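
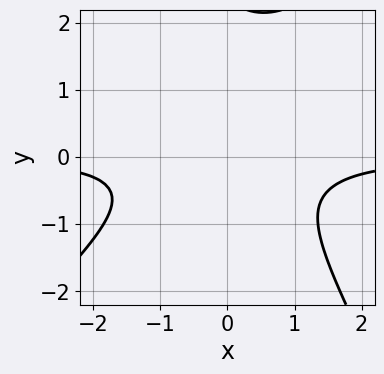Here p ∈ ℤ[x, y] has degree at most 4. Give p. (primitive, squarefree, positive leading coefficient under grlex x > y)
2*x^2*y - x*y^2 - y^3 + 2*y^2 + 2

First, the degree is 3 — the shape is more complex than any degree-2 curve.
Next, from the visible intercepts: the curve avoids every integer x-axis point in the box; it misses every integer gridline on the y-axis.
Finally, putting this together gives p.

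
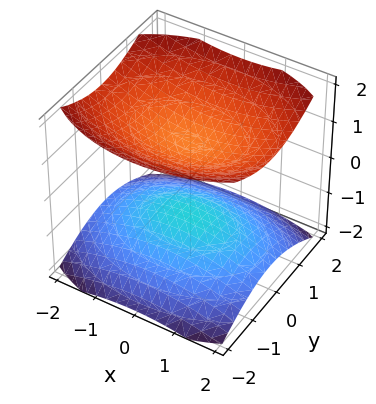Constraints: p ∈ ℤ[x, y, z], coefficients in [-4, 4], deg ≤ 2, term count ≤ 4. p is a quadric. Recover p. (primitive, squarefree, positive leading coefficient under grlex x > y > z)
x^2 + 2*y^2 - 3*z^2 + 3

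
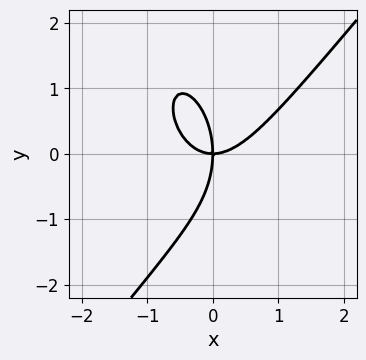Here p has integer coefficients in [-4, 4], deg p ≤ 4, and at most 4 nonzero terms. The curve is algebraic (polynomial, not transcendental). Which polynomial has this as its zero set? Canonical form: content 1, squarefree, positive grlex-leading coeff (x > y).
(a) The degree is 3 — a generic line meets the curve in up to 3 points.
(b) Checking where it meets the axes: it meets the x-axis at x = 0 (among the integer gridlines); it crosses the y-axis at the gridline y = 0.
(c) Matching integer coefficients to the picture gives p.

3*x^3 - x^2*y - y^3 - 3*x*y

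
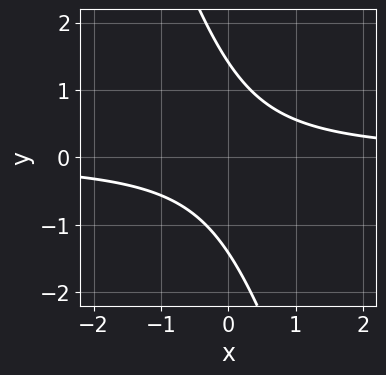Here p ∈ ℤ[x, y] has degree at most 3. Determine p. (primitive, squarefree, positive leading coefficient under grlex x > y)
The degree is 2 — a generic line meets the curve in up to 2 points.
Observable constraints: the curve avoids every integer x-axis point in the box.
These observations pin down the coefficients.

3*x*y + y^2 - 2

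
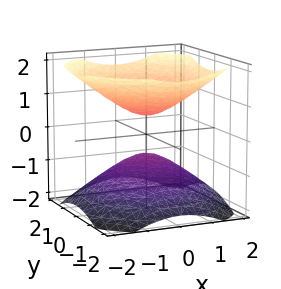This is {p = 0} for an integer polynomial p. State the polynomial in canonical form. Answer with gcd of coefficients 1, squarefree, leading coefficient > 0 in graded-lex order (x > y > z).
First, I count 2 distinct pieces.
Then, degree: two separate bowl-shaped sheets opening away from each other; a quadric, so deg p = 2.
Next, symmetries: rotational symmetry about the z-axis ⇒ p depends on x, y only through x² + y²; it's symmetric under z → −z, forcing even powers of z.
Then, against the integer gridlines: no x-intercept at any integer in the box; a circular section at z = 1 has radius exactly 1; the surface avoids every integer y-axis point in the box.
Finally, matching integer coefficients to the picture gives p.

2*x^2 + 2*y^2 - 3*z^2 + 1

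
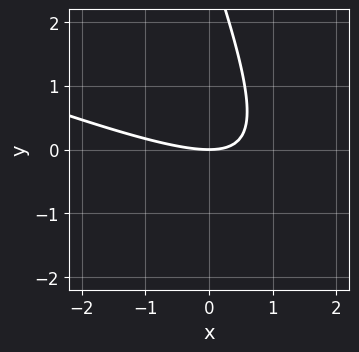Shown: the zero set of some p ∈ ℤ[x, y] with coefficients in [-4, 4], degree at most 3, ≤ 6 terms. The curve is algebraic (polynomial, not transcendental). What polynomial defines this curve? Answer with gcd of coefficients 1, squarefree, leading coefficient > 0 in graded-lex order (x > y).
x^2 + 3*x*y + y^2 - 3*y

Degree: the shape is more complex than any degree-1 curve, so deg p = 2.
From the axis intercepts and sections: it meets the y-axis at y = 0 (among the integer gridlines); it meets the x-axis at x = 0 (among the integer gridlines).
Assembling these constraints gives the stated polynomial.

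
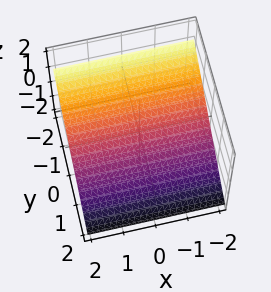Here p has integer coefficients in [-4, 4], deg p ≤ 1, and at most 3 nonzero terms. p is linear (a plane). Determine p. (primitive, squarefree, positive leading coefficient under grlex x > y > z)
First, degree: every cross-section is a straight line — this is a plane, so deg p = 1.
Next, from the axis intercepts and sections: it crosses the y-axis at the gridline y = -1; no x-intercept at any integer in the box.
Finally, together with the visible shape, these determine p as stated.

2*y + 3*z + 2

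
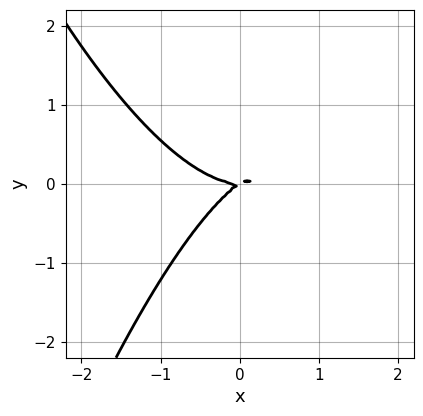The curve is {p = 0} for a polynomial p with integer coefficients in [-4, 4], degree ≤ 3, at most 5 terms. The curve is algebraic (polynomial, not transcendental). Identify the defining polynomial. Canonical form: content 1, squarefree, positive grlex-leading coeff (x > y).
First, the degree is 3 — no degree-2 curve has this shape.
Then, against the integer gridlines: it meets the x-axis at x = 0 (among the integer gridlines); it crosses the y-axis at the gridline y = 0.
Finally, solving for integer coefficients yields p as stated.

2*x^3 - 2*x*y + 3*y^2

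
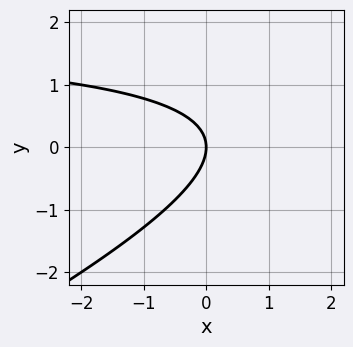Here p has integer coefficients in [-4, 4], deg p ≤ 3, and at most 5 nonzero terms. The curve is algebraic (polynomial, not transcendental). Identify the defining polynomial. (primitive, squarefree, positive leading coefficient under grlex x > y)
x*y - 2*y^2 - 2*x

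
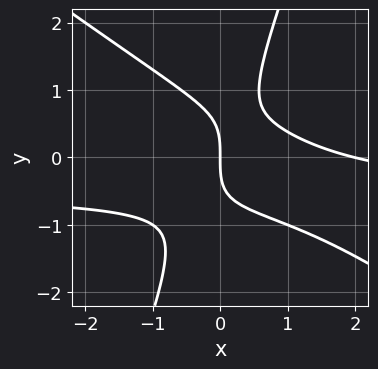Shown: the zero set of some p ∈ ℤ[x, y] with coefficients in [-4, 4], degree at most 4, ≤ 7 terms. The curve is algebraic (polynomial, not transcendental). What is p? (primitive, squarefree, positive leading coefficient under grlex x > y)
Degree: a generic line meets the curve in up to 3 points, so deg p = 3.
Checking where it meets the axes: one y-axis crossing is at y = 0; among the integer gridlines, it crosses the x-axis at x ∈ {0, 2}.
Together with the visible shape, these determine p as stated.

2*x^2*y + 2*x*y^2 - y^3 + x^2 - 2*x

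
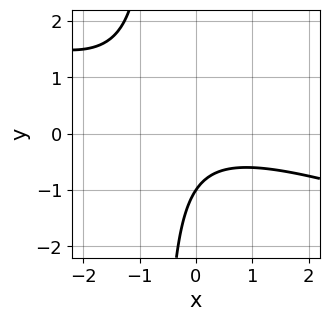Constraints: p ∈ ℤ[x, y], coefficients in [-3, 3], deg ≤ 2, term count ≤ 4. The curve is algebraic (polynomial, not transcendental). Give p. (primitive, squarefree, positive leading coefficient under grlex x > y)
The degree is 2 — a generic line meets the curve in up to 2 points.
Reading off the gridlines: it crosses the y-axis at the gridline y = -1; the curve avoids every integer x-axis point in the box.
Matching integer coefficients to the picture gives p.

x^2 + 3*x*y + 2*y + 2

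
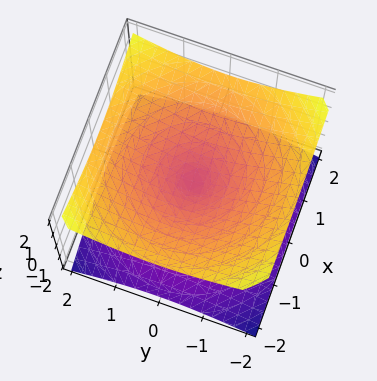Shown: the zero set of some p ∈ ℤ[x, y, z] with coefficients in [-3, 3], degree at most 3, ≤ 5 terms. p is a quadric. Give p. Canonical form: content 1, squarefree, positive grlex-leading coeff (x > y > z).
x^2 + y^2 - 2*z^2

First, the degree is 2 — two nappes meeting at a single point; a quadric.
Then, symmetries: the z ↦ −z reflection is a symmetry, so z appears only in even powers; every cross-section ⟂ z is a circle, so x, y appear only via x² + y².
Then, from the axis intercepts and sections: it meets the y-axis at y = 0 (among the integer gridlines); a circular section at z = 1 has radius between 1 and 2; one z-axis crossing is at z = 0; it crosses the x-axis at the gridline x = 0.
Finally, fitting integer coefficients to these (and the overall shape) gives p.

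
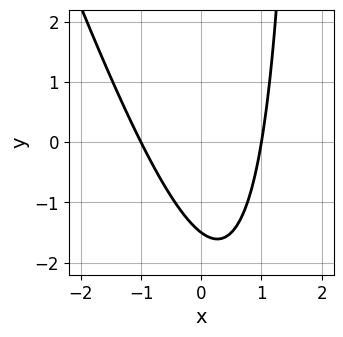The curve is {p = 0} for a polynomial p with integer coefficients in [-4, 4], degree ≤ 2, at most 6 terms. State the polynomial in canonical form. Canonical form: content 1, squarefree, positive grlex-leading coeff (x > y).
3*x^2 + x*y - 2*y - 3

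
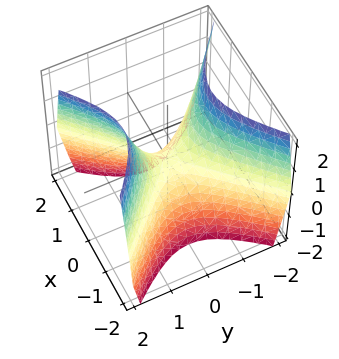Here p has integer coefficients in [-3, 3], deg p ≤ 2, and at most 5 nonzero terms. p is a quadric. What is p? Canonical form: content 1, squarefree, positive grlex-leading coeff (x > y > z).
3*x^2 - 3*y^2 + 2*z

1. The degree is 2 — a saddle surface; a quadric.
2. Symmetries: the y ↦ −y reflection is a symmetry, so y appears only in even powers; mirror symmetry x ↦ −x ⇒ only even powers of x.
3. Checking where it meets the axes: it crosses the z-axis at the gridline z = 0; one x-axis crossing is at x = 0.
4. Together with the visible shape, these determine p as stated.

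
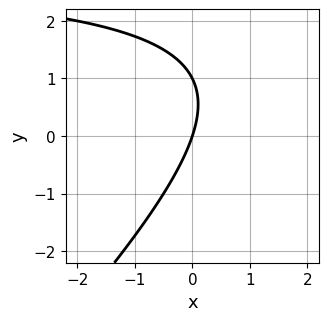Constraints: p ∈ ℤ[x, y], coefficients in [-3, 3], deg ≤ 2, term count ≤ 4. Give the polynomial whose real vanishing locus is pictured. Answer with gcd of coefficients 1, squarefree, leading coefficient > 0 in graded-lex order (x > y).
x*y - y^2 - 3*x + y

1. deg p = 2. The shape is more complex than any degree-1 curve.
2. From the axis intercepts and sections: the y-axis gridline crossings are at y ∈ {0, 1}; one x-axis crossing is at x = 0.
3. Together with the visible shape, these determine p as stated.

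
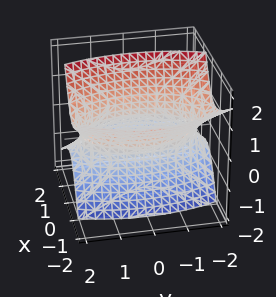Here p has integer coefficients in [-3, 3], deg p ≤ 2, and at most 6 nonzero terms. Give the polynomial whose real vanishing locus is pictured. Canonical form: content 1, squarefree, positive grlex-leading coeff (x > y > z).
deg p = 2. No degree-1 surface has this shape.
Checking where it meets the axes: it misses every integer gridline on the z-axis; the x-axis gridline crossings are at x ∈ {-1, 1}.
Putting this together gives p.

3*x^2 + 3*x*z + y^2 - 2*z^2 - 3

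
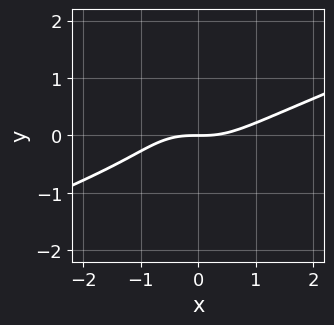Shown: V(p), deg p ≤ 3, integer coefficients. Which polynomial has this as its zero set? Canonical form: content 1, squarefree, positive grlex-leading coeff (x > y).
The degree is 3 — a generic line meets the curve in up to 3 points.
From the visible intercepts: one x-axis crossing is at x = 0; it crosses the y-axis at the gridline y = 0.
Matching integer coefficients to the picture gives p.

x^3 - 2*x^2*y - 3*y^3 - 2*y^2 - 2*y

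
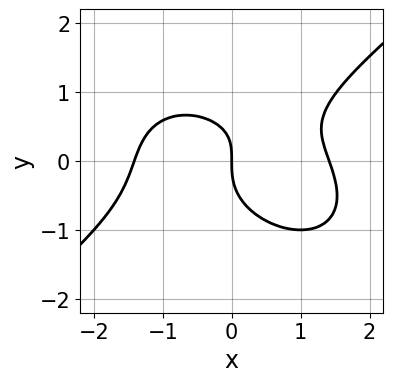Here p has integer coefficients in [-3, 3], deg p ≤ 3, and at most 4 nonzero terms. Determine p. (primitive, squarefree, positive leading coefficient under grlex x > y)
Degree: a generic line meets the curve in up to 3 points, so deg p = 3.
From the visible intercepts: one y-axis crossing is at y = 0; one x-axis crossing is at x = 0.
Together with the visible shape, these determine p as stated.

x^3 - 2*y^3 + x*y - 2*x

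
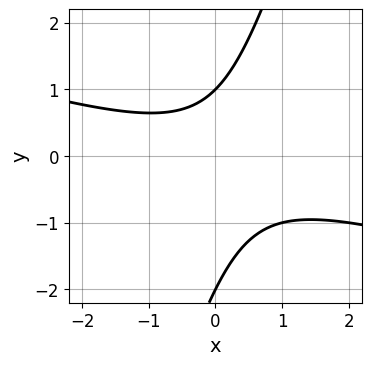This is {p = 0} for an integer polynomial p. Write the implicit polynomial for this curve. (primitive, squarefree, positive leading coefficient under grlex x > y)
x^2 + 3*x*y - y^2 - y + 2

1. The degree is 2 — no degree-1 curve has this shape.
2. From the axis intercepts and sections: the curve avoids every integer x-axis point in the box; the y-axis gridline crossings are at y ∈ {-2, 1}.
3. Fitting integer coefficients to these (and the overall shape) gives p.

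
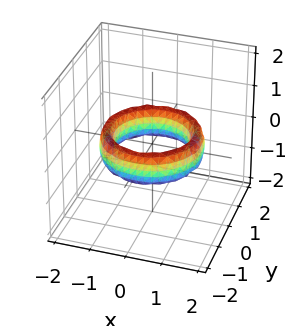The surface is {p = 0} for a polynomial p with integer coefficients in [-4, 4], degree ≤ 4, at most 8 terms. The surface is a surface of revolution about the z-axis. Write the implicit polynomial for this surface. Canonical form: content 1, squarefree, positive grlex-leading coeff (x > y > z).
x^4 + 2*x^2*y^2 + y^4 - 3*x^2 - 3*y^2 + z^2 + 2

Degree: a generic line meets the surface in up to 4 points, so deg p = 4.
Symmetry: every cross-section ⟂ z is a circle, so x, y appear only via x² + y².
Reading off the gridlines: the y-axis gridline crossings are at y ∈ {-1, 1}; the x-axis gridline crossings are at x ∈ {-1, 1}; it misses every integer gridline on the z-axis.
The integer polynomial consistent with all of this is the stated p.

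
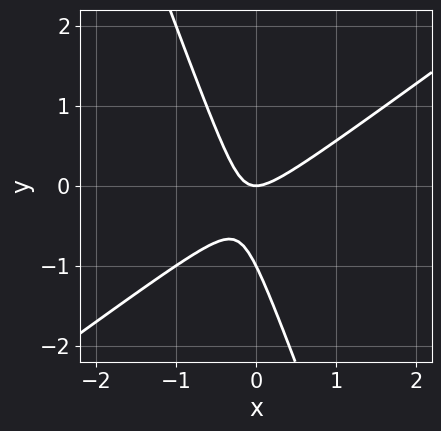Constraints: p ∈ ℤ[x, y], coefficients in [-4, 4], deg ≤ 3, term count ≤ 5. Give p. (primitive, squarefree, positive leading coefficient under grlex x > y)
1. Degree: a generic line meets the curve in up to 2 points, so deg p = 2.
2. Reading off the gridlines: one x-axis crossing is at x = 0; the y-axis gridline crossings are at y ∈ {-1, 0}.
3. The integer polynomial consistent with all of this is the stated p.

2*x^2 - 2*x*y - y^2 - y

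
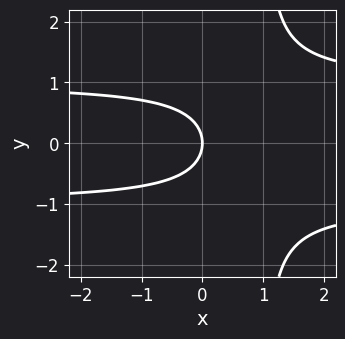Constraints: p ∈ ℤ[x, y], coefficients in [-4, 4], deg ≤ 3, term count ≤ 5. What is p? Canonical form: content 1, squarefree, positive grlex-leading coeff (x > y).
x*y^2 - y^2 - x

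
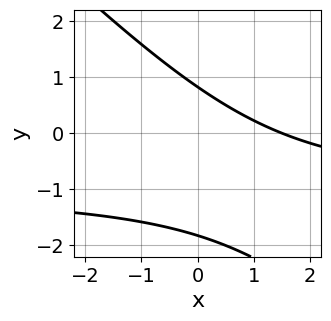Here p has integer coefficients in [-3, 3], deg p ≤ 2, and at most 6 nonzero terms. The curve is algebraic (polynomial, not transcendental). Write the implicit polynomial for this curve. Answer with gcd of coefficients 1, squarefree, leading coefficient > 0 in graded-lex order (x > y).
2*x*y + 2*y^2 + 2*x + 2*y - 3

The degree is 2 — a generic line meets the curve in up to 2 points.
The integer polynomial consistent with all of this is the stated p.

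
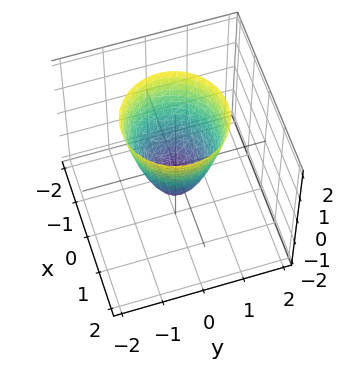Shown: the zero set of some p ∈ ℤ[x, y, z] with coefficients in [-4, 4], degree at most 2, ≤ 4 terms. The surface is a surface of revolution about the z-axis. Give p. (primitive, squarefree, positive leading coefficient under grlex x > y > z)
2*x^2 + 2*y^2 - z - 1

(a) The degree is 2 — a generic line meets the surface in up to 2 points.
(b) By symmetry, the z-axis is an axis of rotation, so x and y enter only as x² + y².
(c) From the axis intercepts and sections: it meets the z-axis at z = -1 (among the integer gridlines); a circular section at z = 0 has radius between 0 and 1.
(d) These observations pin down the coefficients.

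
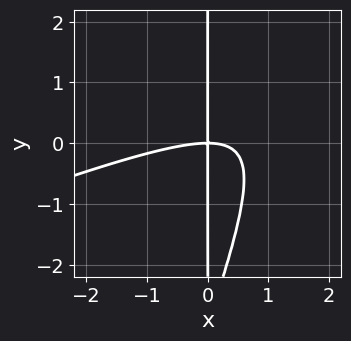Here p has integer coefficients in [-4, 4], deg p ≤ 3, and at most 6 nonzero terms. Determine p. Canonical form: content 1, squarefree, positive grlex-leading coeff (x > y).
First, the degree is 3 — a generic line meets the curve in up to 3 points.
Next, from the visible intercepts: the visible y-axis segment lies entirely on the curve; it crosses the x-axis at the gridline x = 0.
Finally, together with the visible shape, these determine p as stated.

x^3 - 3*x^2*y + x*y^2 + 3*x*y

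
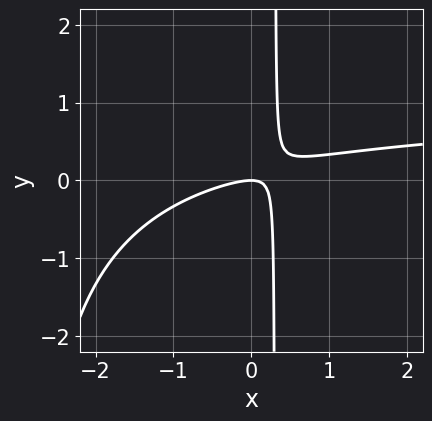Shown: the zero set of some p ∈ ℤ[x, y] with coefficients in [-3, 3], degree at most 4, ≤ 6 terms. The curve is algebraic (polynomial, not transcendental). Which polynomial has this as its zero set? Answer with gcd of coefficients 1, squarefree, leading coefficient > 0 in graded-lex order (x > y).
x^2*y - x^2 + 3*x*y - y

(a) deg p = 3. The shape is more complex than any degree-2 curve.
(b) Against the integer gridlines: one x-axis crossing is at x = 0; it crosses the y-axis at the gridline y = 0.
(c) Together with the visible shape, these determine p as stated.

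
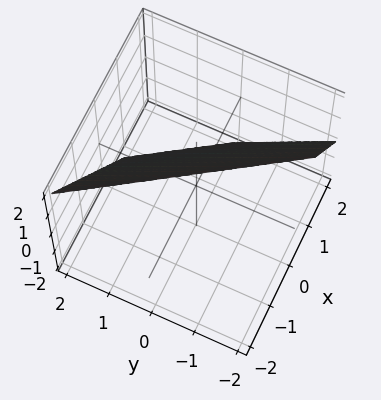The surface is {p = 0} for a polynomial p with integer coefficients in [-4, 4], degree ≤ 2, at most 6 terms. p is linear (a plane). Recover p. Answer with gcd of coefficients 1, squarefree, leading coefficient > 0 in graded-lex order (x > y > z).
First, deg p = 1. The surface is flat (a plane).
Next, from the axis intercepts and sections: one y-axis crossing is at y = 1; one z-axis crossing is at z = 1.
Finally, these observations pin down the coefficients.

3*x + 2*y + 2*z - 2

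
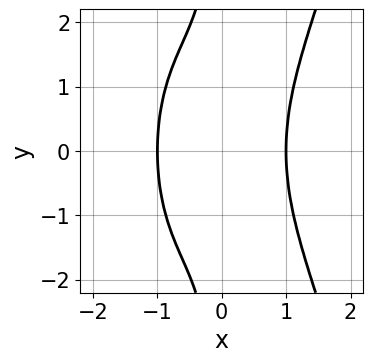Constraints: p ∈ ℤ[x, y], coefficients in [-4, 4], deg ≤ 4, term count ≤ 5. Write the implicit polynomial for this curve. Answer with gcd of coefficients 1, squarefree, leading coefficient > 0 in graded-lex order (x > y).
(a) Degree: the shape is more complex than any degree-3 curve, so deg p = 4.
(b) Symmetries: it's symmetric under y → −y, forcing even powers of y.
(c) Checking where it meets the axes: the x-axis gridline crossings are at x ∈ {-1, 1}; no y-intercept at any integer in the box.
(d) These observations pin down the coefficients.

2*x^4 - x*y^2 - 2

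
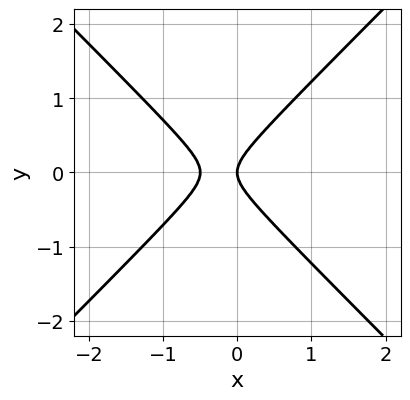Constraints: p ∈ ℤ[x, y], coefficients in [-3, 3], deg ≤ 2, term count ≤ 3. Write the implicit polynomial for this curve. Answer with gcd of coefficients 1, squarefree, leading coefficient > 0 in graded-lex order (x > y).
2*x^2 - 2*y^2 + x

1. The degree is 2 — a generic line meets the curve in up to 2 points.
2. Symmetries: it's symmetric under y → −y, forcing even powers of y.
3. From the axis intercepts and sections: it crosses the y-axis at the gridline y = 0; it crosses the x-axis at the gridline x = 0.
4. Matching integer coefficients to the picture gives p.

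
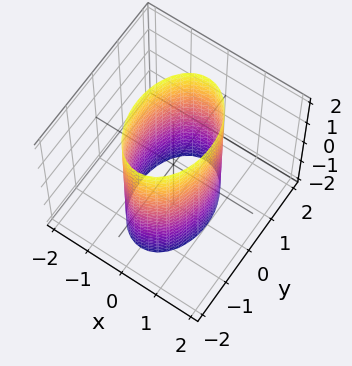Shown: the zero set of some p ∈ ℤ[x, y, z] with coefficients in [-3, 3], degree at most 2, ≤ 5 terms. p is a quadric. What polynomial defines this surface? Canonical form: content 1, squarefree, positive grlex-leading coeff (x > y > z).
1. The degree is 2 — constant cross-section along one axis; a quadric.
2. Symmetries: it's symmetric under x → −x, forcing even powers of x; mirror symmetry y ↦ −y ⇒ only even powers of y; the z ↦ −z reflection is a symmetry, so z appears only in even powers.
3. Reading off the gridlines: the x-axis gridline crossings are at x ∈ {-1, 1}; it misses every integer gridline on the z-axis.
4. Fitting integer coefficients to these (and the overall shape) gives p.

2*x^2 + y^2 - 2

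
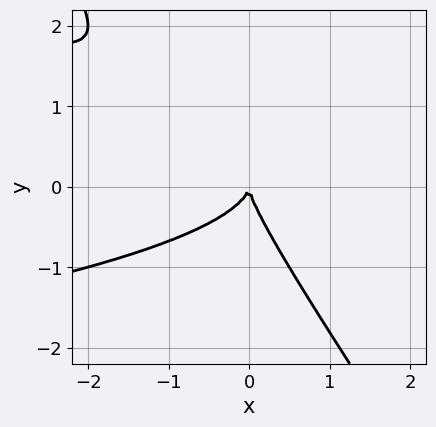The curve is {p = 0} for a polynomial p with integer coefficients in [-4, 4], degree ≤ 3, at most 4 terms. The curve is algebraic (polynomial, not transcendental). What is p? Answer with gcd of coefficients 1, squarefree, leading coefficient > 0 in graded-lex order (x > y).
First, deg p = 3. The shape is more complex than any degree-2 curve.
Next, from the axis intercepts and sections: it meets the x-axis at x = 0 (among the integer gridlines); one y-axis crossing is at y = 0.
Finally, assembling these constraints gives the stated polynomial.

3*x*y^2 + 2*y^3 + 2*x^2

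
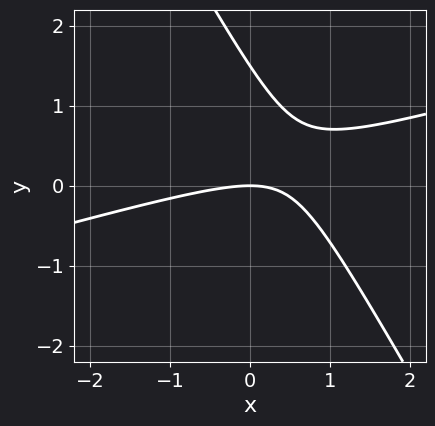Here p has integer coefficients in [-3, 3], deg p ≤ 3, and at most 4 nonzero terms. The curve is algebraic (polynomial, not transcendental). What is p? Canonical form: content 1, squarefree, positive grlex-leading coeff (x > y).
x^2 - 3*x*y - 2*y^2 + 3*y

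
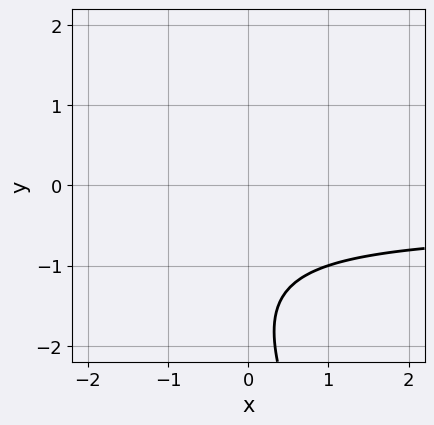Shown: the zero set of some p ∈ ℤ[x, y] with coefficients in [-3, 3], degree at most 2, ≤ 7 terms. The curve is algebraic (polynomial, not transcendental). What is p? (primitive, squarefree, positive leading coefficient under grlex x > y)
2*x*y + y^2 + x + 3*y + 3

1. Degree: no degree-1 curve has this shape, so deg p = 2.
2. Observable constraints: no x-intercept at any integer in the box; the curve avoids every integer y-axis point in the box.
3. Matching integer coefficients to the picture gives p.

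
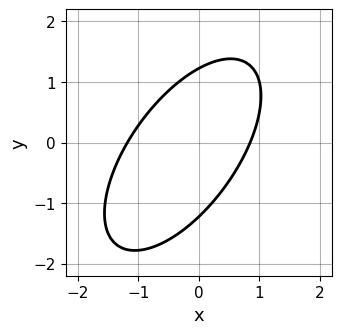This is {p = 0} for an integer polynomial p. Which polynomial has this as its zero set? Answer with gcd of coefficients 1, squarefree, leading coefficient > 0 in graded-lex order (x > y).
3*x^2 - 3*x*y + 2*y^2 + x - 3

First, deg p = 2. No degree-1 curve has this shape.
Finally, the integer polynomial consistent with all of this is the stated p.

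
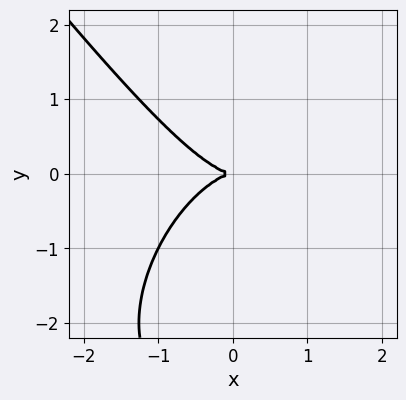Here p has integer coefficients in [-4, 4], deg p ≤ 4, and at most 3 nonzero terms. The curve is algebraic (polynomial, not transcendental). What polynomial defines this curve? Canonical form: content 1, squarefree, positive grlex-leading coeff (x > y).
deg p = 3. The shape is more complex than any degree-2 curve.
Reading off the gridlines: one x-axis crossing is at x = 0; one y-axis crossing is at y = 0.
Assembling these constraints gives the stated polynomial.

2*x^3 + y^3 + 3*y^2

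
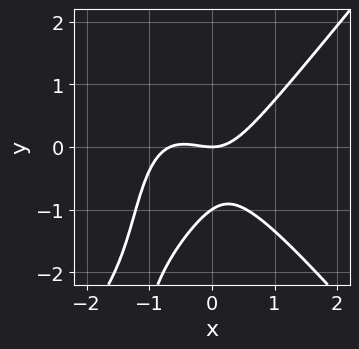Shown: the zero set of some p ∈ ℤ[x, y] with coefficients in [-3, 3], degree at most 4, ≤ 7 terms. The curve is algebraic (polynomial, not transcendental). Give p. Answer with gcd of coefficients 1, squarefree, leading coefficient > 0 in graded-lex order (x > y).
(a) deg p = 3. A generic line meets the curve in up to 3 points.
(b) Against the integer gridlines: it crosses the x-axis at the gridline x = 0; among the integer gridlines, it crosses the y-axis at y ∈ {-1, 0}.
(c) These observations pin down the coefficients.

3*x^3 - 2*x*y^2 + 2*x^2 - 3*y^2 - 3*y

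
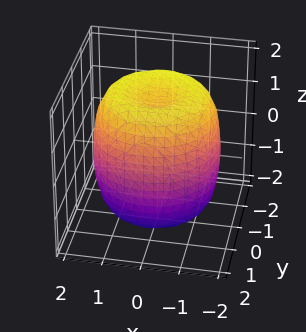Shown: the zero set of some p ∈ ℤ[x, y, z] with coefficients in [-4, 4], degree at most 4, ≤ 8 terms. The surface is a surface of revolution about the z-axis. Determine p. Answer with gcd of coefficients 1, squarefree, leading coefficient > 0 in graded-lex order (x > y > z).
x^4 + 2*x^2*y^2 + y^4 - 2*x^2 - 2*y^2 + z^2 - 2

Degree: a generic line meets the surface in up to 4 points, so deg p = 4.
By symmetry, the z-axis is an axis of rotation, so x and y enter only as x² + y².
From the visible intercepts: a circular section at z = -1 has radius between 1 and 2.
Fitting integer coefficients to these (and the overall shape) gives p.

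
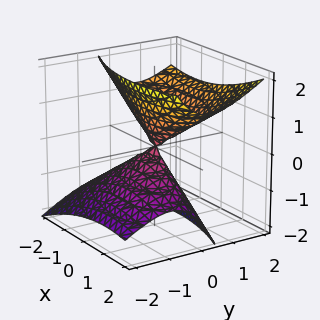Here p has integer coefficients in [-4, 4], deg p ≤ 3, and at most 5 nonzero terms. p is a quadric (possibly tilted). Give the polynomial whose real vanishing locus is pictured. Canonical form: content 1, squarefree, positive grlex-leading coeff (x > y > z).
x^2 + x*y + 3*y^2 - 3*y*z - 2*z^2

1. I count 2 distinct pieces. Treating them together as one polynomial.
2. deg p = 2. The shape is more complex than any degree-1 surface.
3. Reading off the gridlines: it meets the x-axis at x = 0 (among the integer gridlines); it crosses the z-axis at the gridline z = 0; it meets the y-axis at y = 0 (among the integer gridlines).
4. Putting this together gives p.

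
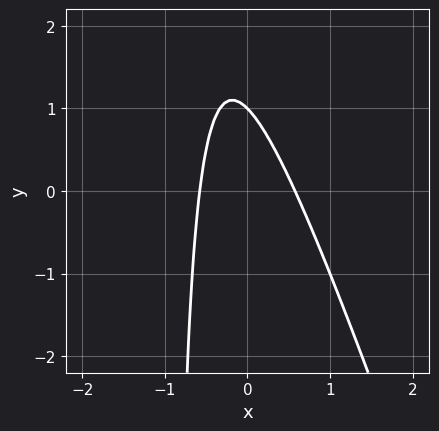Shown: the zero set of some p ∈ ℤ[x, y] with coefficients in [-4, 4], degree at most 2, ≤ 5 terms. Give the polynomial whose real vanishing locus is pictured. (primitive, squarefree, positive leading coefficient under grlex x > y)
First, degree: a generic line meets the curve in up to 2 points, so deg p = 2.
Then, observable constraints: one y-axis crossing is at y = 1.
Finally, together with the visible shape, these determine p as stated.

3*x^2 + x*y + y - 1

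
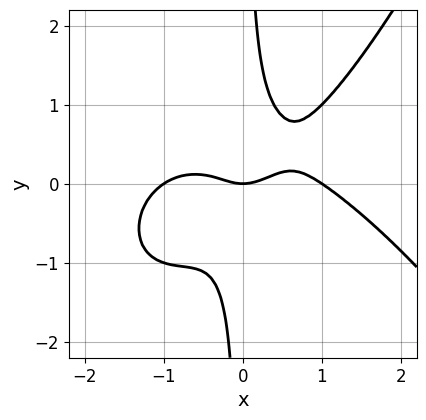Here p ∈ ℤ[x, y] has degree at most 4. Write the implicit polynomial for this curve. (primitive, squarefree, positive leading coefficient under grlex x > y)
1. Degree: no degree-3 curve has this shape, so deg p = 4.
2. From the axis intercepts and sections: among the integer gridlines, it crosses the x-axis at x ∈ {-1, 0, 1}; it meets the y-axis at y = 0 (among the integer gridlines).
3. Assembling these constraints gives the stated polynomial.

x^4 + 2*x^2*y - 3*x*y^2 - x^2 + y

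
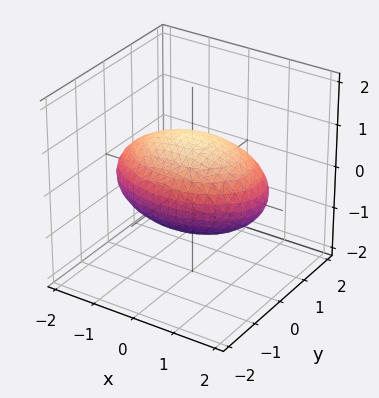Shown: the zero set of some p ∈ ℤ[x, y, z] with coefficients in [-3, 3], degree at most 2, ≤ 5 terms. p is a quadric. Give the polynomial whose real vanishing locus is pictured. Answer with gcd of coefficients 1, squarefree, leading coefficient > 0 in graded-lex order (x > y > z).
(a) Degree: bounded and convex; a quadric, so deg p = 2.
(b) Symmetries: the x ↦ −x reflection is a symmetry, so x appears only in even powers; mirror symmetry z ↦ −z ⇒ only even powers of z; the y ↦ −y reflection is a symmetry, so y appears only in even powers.
(c) Checking where it meets the axes: among the integer gridlines, it crosses the z-axis at z ∈ {-1, 1}.
(d) Solving for integer coefficients yields p as stated.

x^2 + 2*y^2 + 3*z^2 - 3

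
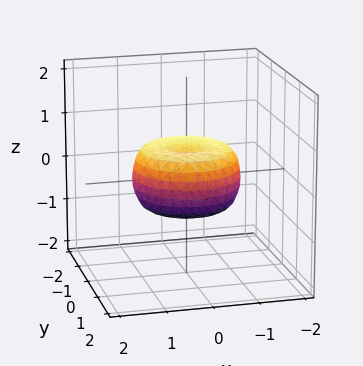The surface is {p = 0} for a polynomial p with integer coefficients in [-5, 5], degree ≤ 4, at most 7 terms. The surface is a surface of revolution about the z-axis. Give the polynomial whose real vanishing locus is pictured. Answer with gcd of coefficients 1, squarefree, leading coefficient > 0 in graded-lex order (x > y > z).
First, degree: the shape is more complex than any degree-3 surface, so deg p = 4.
Next, symmetry: every cross-section ⟂ z is a circle, so x, y appear only via x² + y².
Then, reading off the gridlines: a circular section at z = 0 has radius between 1 and 2.
Finally, these observations pin down the coefficients.

2*x^4 + 4*x^2*y^2 + 2*y^4 - 2*x^2 - 2*y^2 + 3*z^2 - 1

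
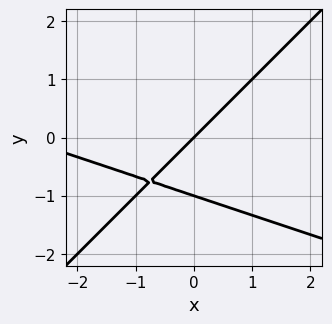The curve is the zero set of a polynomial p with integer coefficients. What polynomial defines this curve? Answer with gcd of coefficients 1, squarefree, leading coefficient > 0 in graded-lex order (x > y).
(a) deg p = 2. A generic line meets the curve in up to 2 points.
(b) Reading off the gridlines: it crosses the x-axis at the gridline x = 0; among the integer gridlines, it crosses the y-axis at y ∈ {-1, 0}.
(c) The integer polynomial consistent with all of this is the stated p.

x^2 + 2*x*y - 3*y^2 + 3*x - 3*y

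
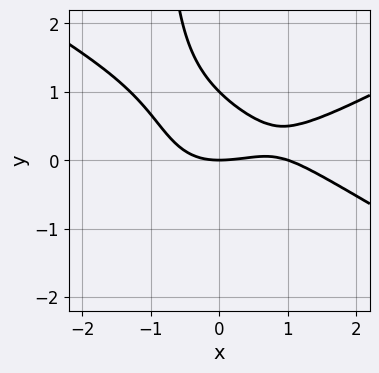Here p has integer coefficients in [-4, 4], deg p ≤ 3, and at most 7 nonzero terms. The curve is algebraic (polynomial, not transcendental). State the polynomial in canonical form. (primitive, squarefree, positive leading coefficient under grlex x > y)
First, deg p = 3. A generic line meets the curve in up to 3 points.
Then, from the visible intercepts: the y-axis gridline crossings are at y ∈ {0, 1}; the x-axis gridline crossings are at x ∈ {0, 1}.
Finally, matching integer coefficients to the picture gives p.

x^3 - 3*x*y^2 - x^2 - 3*y^2 + 3*y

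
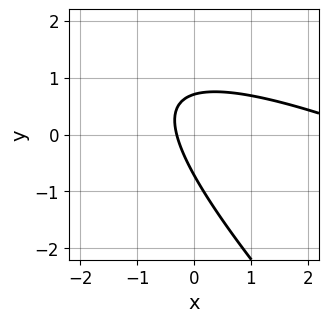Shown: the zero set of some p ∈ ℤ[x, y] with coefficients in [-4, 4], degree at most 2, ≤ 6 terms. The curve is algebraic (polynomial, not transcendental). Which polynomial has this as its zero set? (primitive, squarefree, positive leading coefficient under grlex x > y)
x^2 + 3*x*y + 2*y^2 - 3*x - 1

First, the degree is 2 — a generic line meets the curve in up to 2 points.
Finally, solving for integer coefficients yields p as stated.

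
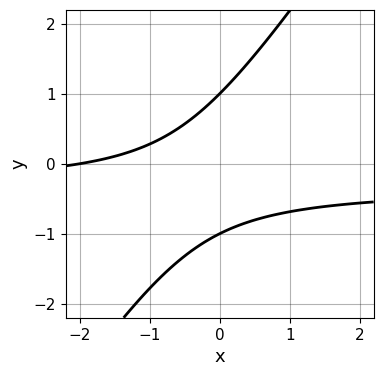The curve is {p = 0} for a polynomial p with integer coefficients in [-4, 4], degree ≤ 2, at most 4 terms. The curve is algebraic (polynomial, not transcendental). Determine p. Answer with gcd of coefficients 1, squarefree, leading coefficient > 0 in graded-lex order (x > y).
3*x*y - 2*y^2 + x + 2

First, degree: no degree-1 curve has this shape, so deg p = 2.
Then, checking where it meets the axes: one x-axis crossing is at x = -2; the y-axis gridline crossings are at y ∈ {-1, 1}.
Finally, fitting integer coefficients to these (and the overall shape) gives p.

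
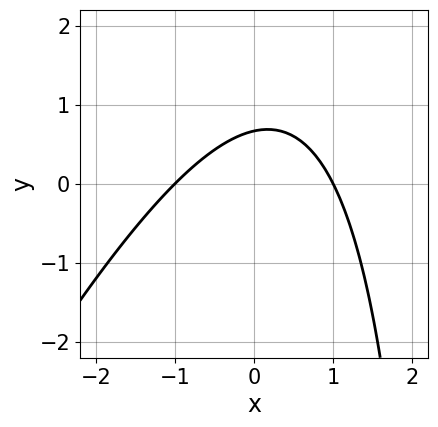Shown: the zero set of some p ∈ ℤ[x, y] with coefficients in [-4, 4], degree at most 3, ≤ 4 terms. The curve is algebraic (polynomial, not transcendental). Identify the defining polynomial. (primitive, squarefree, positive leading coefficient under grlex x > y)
2*x^2 - x*y + 3*y - 2

The degree is 2 — the shape is more complex than any degree-1 curve.
Checking where it meets the axes: among the integer gridlines, it crosses the x-axis at x ∈ {-1, 1}.
Together with the visible shape, these determine p as stated.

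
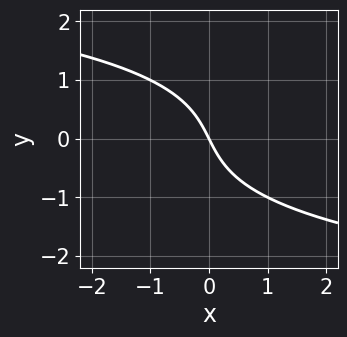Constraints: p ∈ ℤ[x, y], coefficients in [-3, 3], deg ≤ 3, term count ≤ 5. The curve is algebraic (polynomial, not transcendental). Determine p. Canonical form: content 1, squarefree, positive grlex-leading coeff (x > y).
y^3 + 2*x + y

Degree: a generic line meets the curve in up to 3 points, so deg p = 3.
Checking where it meets the axes: it meets the x-axis at x = 0 (among the integer gridlines); one y-axis crossing is at y = 0.
Putting this together gives p.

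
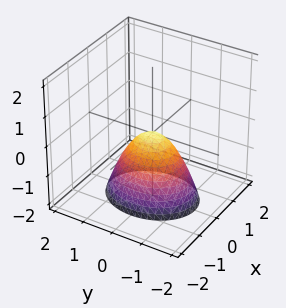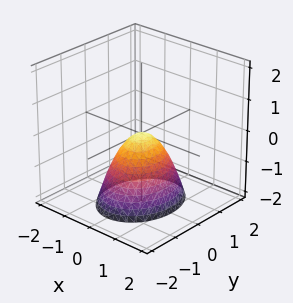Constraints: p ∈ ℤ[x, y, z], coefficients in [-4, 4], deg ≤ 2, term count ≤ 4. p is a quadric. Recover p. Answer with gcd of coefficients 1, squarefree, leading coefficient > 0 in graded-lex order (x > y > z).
(a) Degree: a single bowl opening along one axis; a quadric, so deg p = 2.
(b) Symmetries: mirror symmetry y ↦ −y ⇒ only even powers of y; mirror symmetry x ↦ −x ⇒ only even powers of x.
(c) Reading off the gridlines: one z-axis crossing is at z = 0; one y-axis crossing is at y = 0.
(d) Assembling these constraints gives the stated polynomial.

3*x^2 + 2*y^2 + 2*z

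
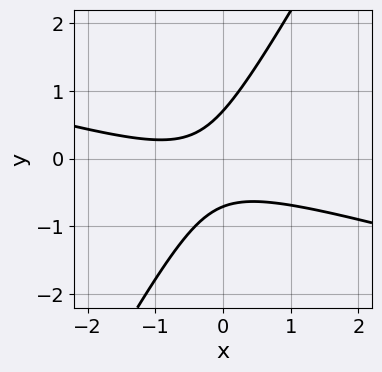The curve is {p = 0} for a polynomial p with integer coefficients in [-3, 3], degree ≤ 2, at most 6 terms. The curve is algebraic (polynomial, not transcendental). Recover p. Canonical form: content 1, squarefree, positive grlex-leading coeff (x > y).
x^2 + 3*x*y - 2*y^2 + x + 1

First, the degree is 2 — a generic line meets the curve in up to 2 points.
Next, from the visible intercepts: no x-intercept at any integer in the box.
Finally, fitting integer coefficients to these (and the overall shape) gives p.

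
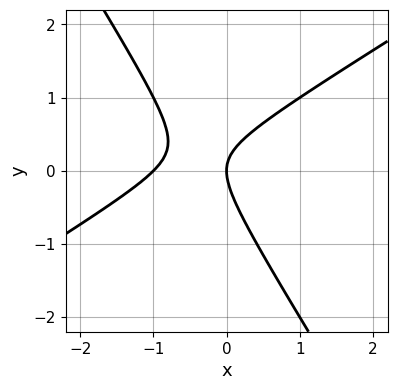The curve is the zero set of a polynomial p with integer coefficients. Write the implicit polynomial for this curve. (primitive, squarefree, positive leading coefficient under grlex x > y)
1. The degree is 2 — the shape is more complex than any degree-1 curve.
2. Reading off the gridlines: among the integer gridlines, it crosses the x-axis at x ∈ {-1, 0}; it crosses the y-axis at the gridline y = 0.
3. Together with the visible shape, these determine p as stated.

x^2 - x*y - y^2 + x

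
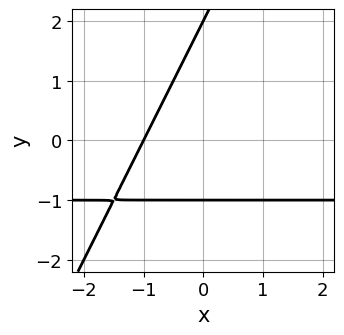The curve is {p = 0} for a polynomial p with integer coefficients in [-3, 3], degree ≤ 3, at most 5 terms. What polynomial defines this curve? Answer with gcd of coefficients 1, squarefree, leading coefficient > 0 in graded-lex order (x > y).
2*x*y - y^2 + 2*x + y + 2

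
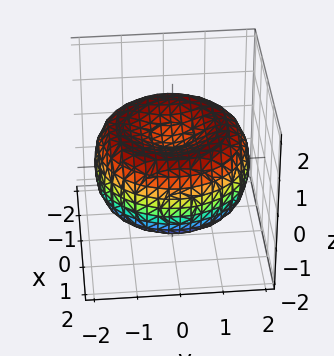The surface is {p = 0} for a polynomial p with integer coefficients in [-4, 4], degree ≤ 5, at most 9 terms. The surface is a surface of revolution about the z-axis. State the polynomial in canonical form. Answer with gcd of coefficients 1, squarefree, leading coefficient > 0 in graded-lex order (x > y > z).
x^4 + 2*x^2*y^2 + y^4 - 3*x^2 - 3*y^2 + 3*z^2 - 1

(a) Degree: no degree-3 surface has this shape, so deg p = 4.
(b) Symmetries: the z-axis is an axis of rotation, so x and y enter only as x² + y².
(c) Observable constraints: a circular section at z = -1 has radius exactly 1.
(d) Together with the visible shape, these determine p as stated.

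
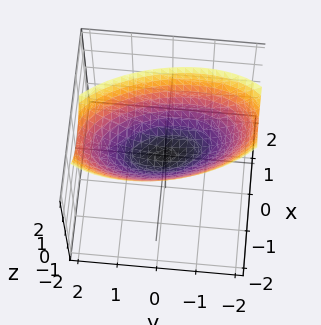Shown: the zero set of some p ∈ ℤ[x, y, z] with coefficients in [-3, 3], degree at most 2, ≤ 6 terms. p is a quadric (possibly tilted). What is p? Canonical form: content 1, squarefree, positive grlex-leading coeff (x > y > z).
deg p = 2. The shape is more complex than any degree-1 surface.
Against the integer gridlines: one z-axis crossing is at z = 0; one x-axis crossing is at x = 0; it meets the y-axis at y = 0 (among the integer gridlines).
Fitting integer coefficients to these (and the overall shape) gives p.

3*x^2 + x*y + y^2 - 3*z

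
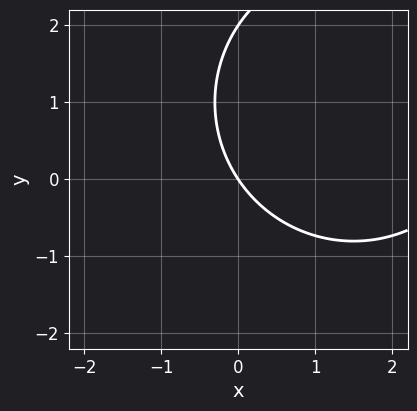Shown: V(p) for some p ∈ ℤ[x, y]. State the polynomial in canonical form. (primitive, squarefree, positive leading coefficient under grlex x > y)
The degree is 2 — no degree-1 curve has this shape.
Checking where it meets the axes: it crosses the x-axis at the gridline x = 0; the y-axis gridline crossings are at y ∈ {0, 2}.
These observations pin down the coefficients.

x^2 + y^2 - 3*x - 2*y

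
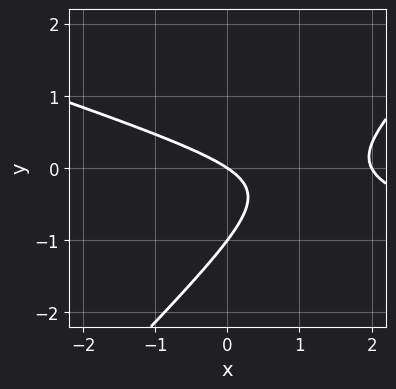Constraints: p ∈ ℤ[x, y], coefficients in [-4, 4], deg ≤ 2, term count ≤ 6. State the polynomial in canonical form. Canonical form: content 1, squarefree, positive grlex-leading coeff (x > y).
x^2 + 2*x*y - 3*y^2 - 2*x - 3*y

1. deg p = 2. No degree-1 curve has this shape.
2. Against the integer gridlines: among the integer gridlines, it crosses the x-axis at x ∈ {0, 2}; the y-axis gridline crossings are at y ∈ {-1, 0}.
3. These observations pin down the coefficients.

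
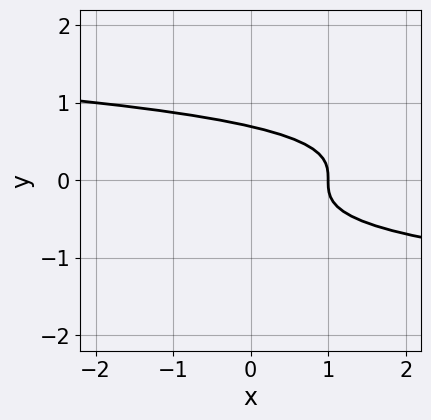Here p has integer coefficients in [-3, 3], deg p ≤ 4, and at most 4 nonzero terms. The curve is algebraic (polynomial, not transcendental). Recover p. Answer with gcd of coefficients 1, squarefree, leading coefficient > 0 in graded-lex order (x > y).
(a) deg p = 3. The shape is more complex than any degree-2 curve.
(b) Checking where it meets the axes: it meets the x-axis at x = 1 (among the integer gridlines).
(c) Putting this together gives p.

3*y^3 + x - 1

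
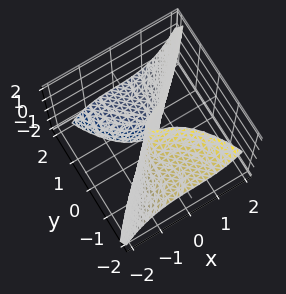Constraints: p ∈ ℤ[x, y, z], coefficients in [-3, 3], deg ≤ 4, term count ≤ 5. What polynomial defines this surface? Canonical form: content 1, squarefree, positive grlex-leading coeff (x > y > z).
3*x^3 - y^3 - 3*y^2*z + x - 3*y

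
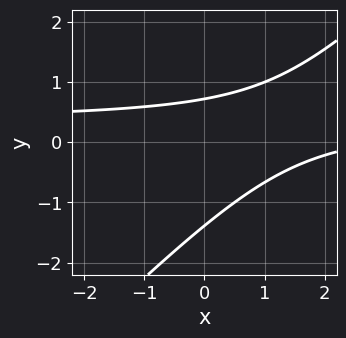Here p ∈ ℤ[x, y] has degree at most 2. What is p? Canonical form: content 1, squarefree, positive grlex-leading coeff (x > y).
3*x*y - 3*y^2 - x - 2*y + 3

1. Degree: the shape is more complex than any degree-1 curve, so deg p = 2.
2. Reading off the gridlines: it misses every integer gridline on the x-axis.
3. Matching integer coefficients to the picture gives p.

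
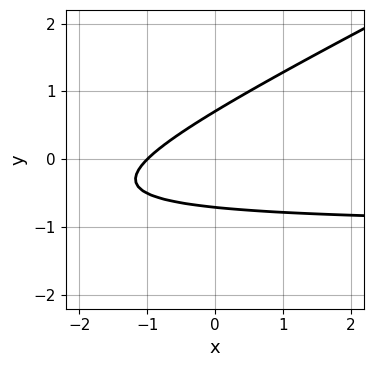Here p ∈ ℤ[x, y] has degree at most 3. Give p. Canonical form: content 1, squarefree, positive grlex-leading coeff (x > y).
x*y - 2*y^2 + x + 1

deg p = 2. A generic line meets the curve in up to 2 points.
From the axis intercepts and sections: one x-axis crossing is at x = -1.
Putting this together gives p.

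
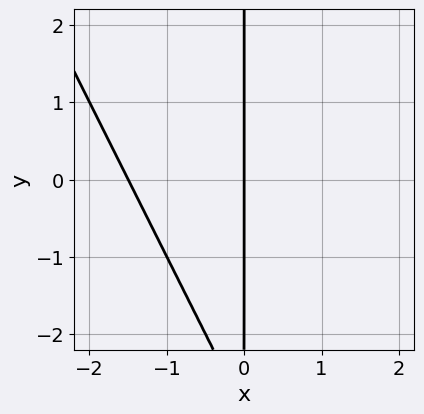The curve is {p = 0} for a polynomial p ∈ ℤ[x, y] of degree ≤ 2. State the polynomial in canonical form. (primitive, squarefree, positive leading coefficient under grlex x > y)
2*x^2 + x*y + 3*x

First, the degree is 2 — no degree-1 curve has this shape.
Then, observable constraints: every point of the y-axis in the box is on the curve; it meets the x-axis at x = 0 (among the integer gridlines).
Finally, solving for integer coefficients yields p as stated.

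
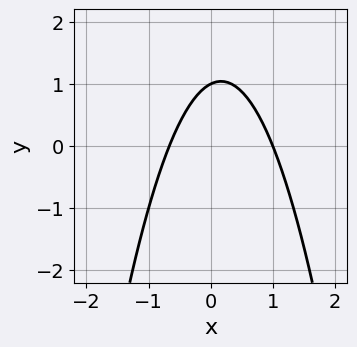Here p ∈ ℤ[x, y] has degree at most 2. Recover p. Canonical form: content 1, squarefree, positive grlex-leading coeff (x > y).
1. deg p = 2. No degree-1 curve has this shape.
2. From the axis intercepts and sections: it crosses the x-axis at the gridline x = 1; it meets the y-axis at y = 1 (among the integer gridlines).
3. Fitting integer coefficients to these (and the overall shape) gives p.

3*x^2 - x + 2*y - 2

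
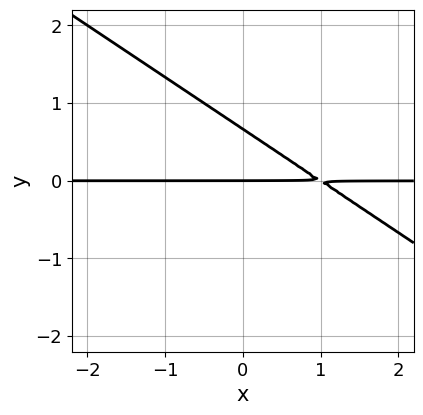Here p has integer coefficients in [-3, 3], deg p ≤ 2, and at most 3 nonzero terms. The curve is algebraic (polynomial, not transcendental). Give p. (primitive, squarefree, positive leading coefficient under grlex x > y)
2*x*y + 3*y^2 - 2*y

(a) deg p = 2. A generic line meets the curve in up to 2 points.
(b) From the visible intercepts: it meets the y-axis at y = 0 (among the integer gridlines); every point of the x-axis in the box is on the curve.
(c) Assembling these constraints gives the stated polynomial.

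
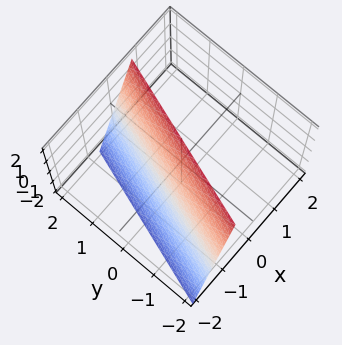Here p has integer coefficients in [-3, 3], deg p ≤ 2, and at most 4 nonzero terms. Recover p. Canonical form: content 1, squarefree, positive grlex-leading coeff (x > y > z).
3*x - y - z + 2

1. The degree is 1 — every cross-section is a straight line — this is a plane.
2. Against the integer gridlines: it meets the z-axis at z = 2 (among the integer gridlines); it meets the y-axis at y = 2 (among the integer gridlines).
3. Assembling these constraints gives the stated polynomial.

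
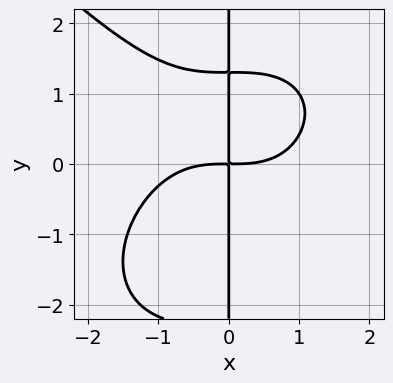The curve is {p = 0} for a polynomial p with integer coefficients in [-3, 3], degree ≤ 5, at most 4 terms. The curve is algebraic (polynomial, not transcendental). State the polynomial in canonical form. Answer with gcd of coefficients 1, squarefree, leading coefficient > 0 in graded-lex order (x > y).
The degree is 4 — a generic line meets the curve in up to 4 points.
Reading off the gridlines: the visible y-axis segment lies entirely on the curve.
These observations pin down the coefficients.

x^4 + x*y^3 + x*y^2 - 3*x*y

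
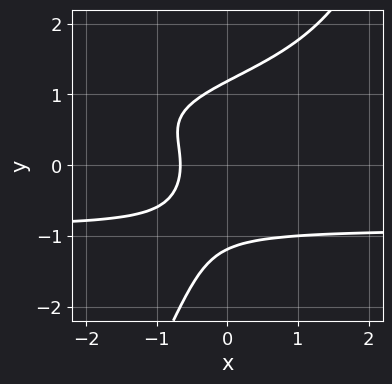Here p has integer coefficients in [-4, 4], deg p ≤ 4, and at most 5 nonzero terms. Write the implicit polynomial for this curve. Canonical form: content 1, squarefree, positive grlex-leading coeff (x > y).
2*x*y^3 - y^4 - 2*x*y^2 + 3*x + 2

1. Degree: the shape is more complex than any degree-3 curve, so deg p = 4.
2. Solving for integer coefficients yields p as stated.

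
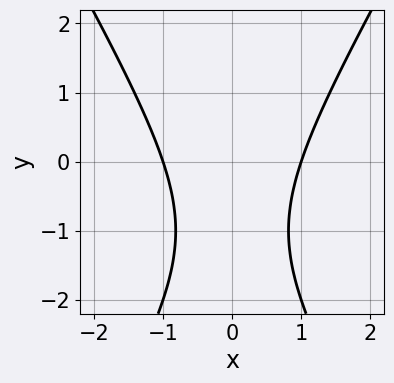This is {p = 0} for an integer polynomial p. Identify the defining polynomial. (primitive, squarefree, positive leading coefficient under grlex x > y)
1. deg p = 2.
2. Symmetries: mirror symmetry x ↦ −x ⇒ only even powers of x.
3. Against the integer gridlines: no y-intercept at any integer in the box; among the integer gridlines, it crosses the x-axis at x ∈ {-1, 1}.
4. Together with the visible shape, these determine p as stated.

3*x^2 - y^2 - 2*y - 3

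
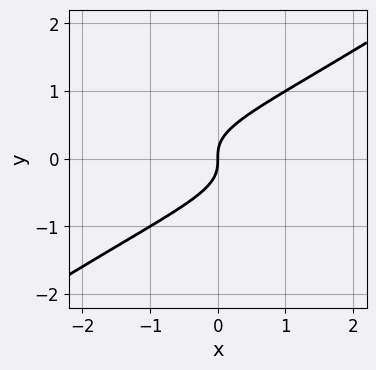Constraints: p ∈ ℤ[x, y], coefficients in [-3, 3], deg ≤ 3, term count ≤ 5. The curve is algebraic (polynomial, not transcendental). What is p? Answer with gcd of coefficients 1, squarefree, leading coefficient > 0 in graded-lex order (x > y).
2*x*y^2 - 3*y^3 + x

1. deg p = 3. A generic line meets the curve in up to 3 points.
2. Observable constraints: it meets the x-axis at x = 0 (among the integer gridlines); it crosses the y-axis at the gridline y = 0.
3. These observations pin down the coefficients.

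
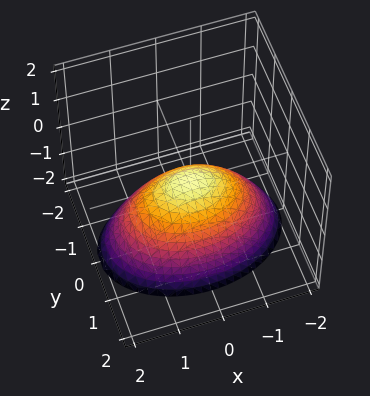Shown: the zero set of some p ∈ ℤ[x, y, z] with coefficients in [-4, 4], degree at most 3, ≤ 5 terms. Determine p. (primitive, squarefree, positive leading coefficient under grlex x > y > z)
x^2 + 2*y^2 + 2*z

First, degree: a single bowl opening along one axis; a quadric, so deg p = 2.
Next, symmetries: the x ↦ −x reflection is a symmetry, so x appears only in even powers; it's symmetric under y → −y, forcing even powers of y.
Next, from the visible intercepts: it crosses the y-axis at the gridline y = 0; it meets the z-axis at z = 0 (among the integer gridlines); one x-axis crossing is at x = 0.
Finally, assembling these constraints gives the stated polynomial.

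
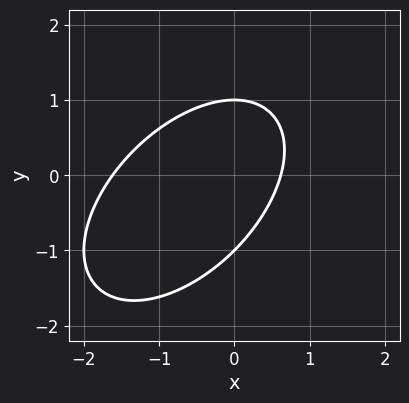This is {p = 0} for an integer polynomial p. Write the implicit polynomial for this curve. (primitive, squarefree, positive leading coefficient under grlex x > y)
x^2 - x*y + y^2 + x - 1

(a) Degree: no degree-1 curve has this shape, so deg p = 2.
(b) Reading off the gridlines: the y-axis gridline crossings are at y ∈ {-1, 1}.
(c) The integer polynomial consistent with all of this is the stated p.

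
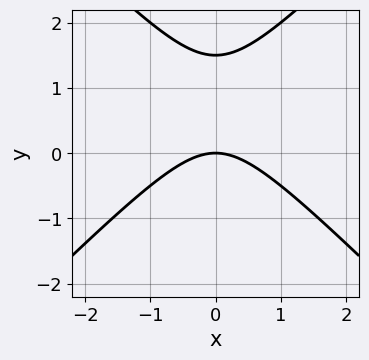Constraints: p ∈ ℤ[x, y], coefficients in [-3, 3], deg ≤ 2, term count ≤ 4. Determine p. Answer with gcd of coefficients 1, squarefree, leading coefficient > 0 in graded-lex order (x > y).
2*x^2 - 2*y^2 + 3*y

The degree is 2 — no degree-1 curve has this shape.
Symmetries: mirror symmetry x ↦ −x ⇒ only even powers of x.
Checking where it meets the axes: one y-axis crossing is at y = 0; one x-axis crossing is at x = 0.
These observations pin down the coefficients.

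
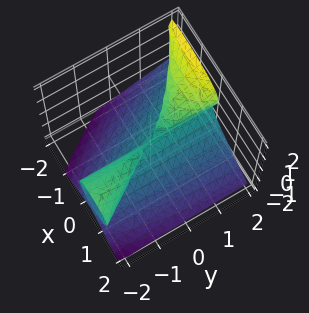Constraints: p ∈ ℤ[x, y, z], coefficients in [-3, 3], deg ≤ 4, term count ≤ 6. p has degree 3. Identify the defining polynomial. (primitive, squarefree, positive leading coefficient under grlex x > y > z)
(a) The degree is 3 — no degree-2 surface has this shape.
(b) Reading off the gridlines: every point of the y-axis in the box is on the surface; it meets the x-axis at x = 0 (among the integer gridlines).
(c) The integer polynomial consistent with all of this is the stated p.

x^2*z + 2*y*z^2 - 3*z^3 - 3*x^2 - 2*x*y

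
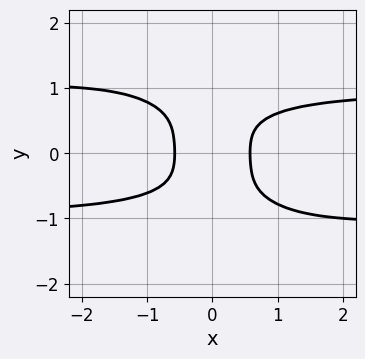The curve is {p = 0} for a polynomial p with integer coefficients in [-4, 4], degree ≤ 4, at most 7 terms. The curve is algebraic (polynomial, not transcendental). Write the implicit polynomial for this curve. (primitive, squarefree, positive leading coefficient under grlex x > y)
3*x^2*y^2 + 2*x*y^3 + 3*y^4 - 3*x^2 + 1

deg p = 4. A generic line meets the curve in up to 4 points.
From the visible intercepts: no y-intercept at any integer in the box.
The integer polynomial consistent with all of this is the stated p.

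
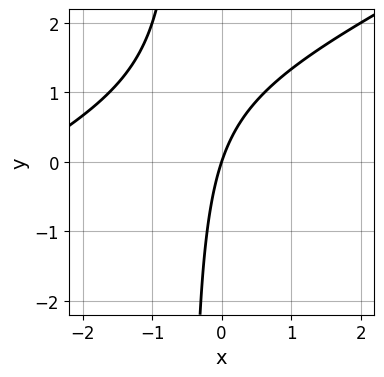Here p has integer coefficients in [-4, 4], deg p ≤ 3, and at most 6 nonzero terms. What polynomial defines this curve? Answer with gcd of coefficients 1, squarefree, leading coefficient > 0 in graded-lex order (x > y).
x^2 - 2*x*y + 3*x - y

(a) deg p = 2. The shape is more complex than any degree-1 curve.
(b) Reading off the gridlines: it meets the y-axis at y = 0 (among the integer gridlines); one x-axis crossing is at x = 0.
(c) Together with the visible shape, these determine p as stated.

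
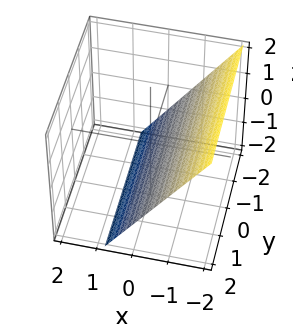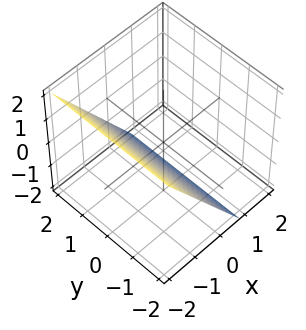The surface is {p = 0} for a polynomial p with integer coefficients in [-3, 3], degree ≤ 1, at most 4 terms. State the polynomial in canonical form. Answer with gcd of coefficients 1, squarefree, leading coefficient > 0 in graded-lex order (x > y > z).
1. The degree is 1 — every cross-section is a straight line — this is a plane.
2. From the axis intercepts and sections: the surface avoids every integer y-axis point in the box; it meets the z-axis at z = -1 (among the integer gridlines).
3. Fitting integer coefficients to these (and the overall shape) gives p.

3*x + 2*z + 2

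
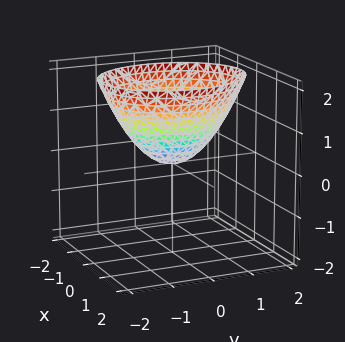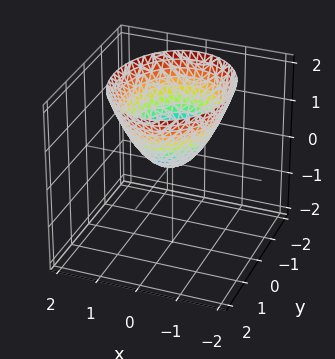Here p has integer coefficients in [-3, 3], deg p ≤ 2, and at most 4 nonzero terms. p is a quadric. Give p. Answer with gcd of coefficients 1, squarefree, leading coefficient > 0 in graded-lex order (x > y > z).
1. deg p = 2. A single bowl opening along one axis; a quadric.
2. Symmetries: the x ↦ −x reflection is a symmetry, so x appears only in even powers; it's symmetric under y → −y, forcing even powers of y.
3. From the visible intercepts: it crosses the z-axis at the gridline z = 0; it meets the x-axis at x = 0 (among the integer gridlines); it meets the y-axis at y = 0 (among the integer gridlines).
4. Fitting integer coefficients to these (and the overall shape) gives p.

3*x^2 + 2*y^2 - 3*z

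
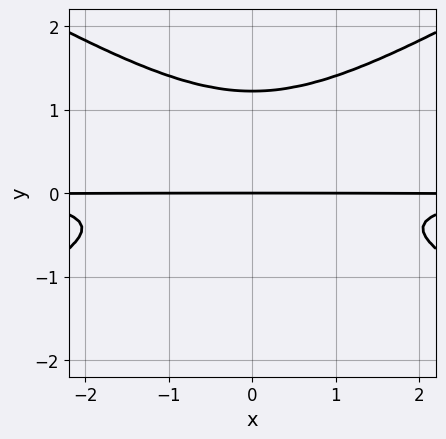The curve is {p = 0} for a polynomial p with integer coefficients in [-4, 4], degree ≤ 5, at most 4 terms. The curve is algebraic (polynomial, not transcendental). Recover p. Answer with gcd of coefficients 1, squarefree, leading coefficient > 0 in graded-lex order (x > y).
x^2*y^2 - 3*y^4 + 3*y^3 + y

First, the degree is 4 — the shape is more complex than any degree-3 curve.
Next, symmetries: it's symmetric under x → −x, forcing even powers of x.
Then, checking where it meets the axes: every point of the x-axis in the box is on the curve; one y-axis crossing is at y = 0.
Finally, matching integer coefficients to the picture gives p.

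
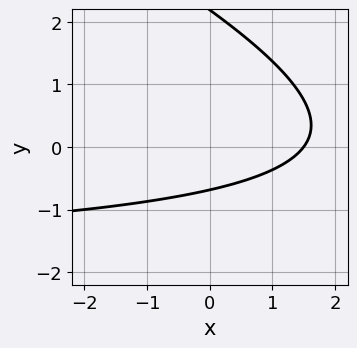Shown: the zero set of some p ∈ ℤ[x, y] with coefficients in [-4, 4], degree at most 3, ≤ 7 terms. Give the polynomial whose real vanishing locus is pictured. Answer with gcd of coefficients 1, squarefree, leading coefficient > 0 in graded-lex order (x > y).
x*y + 2*y^2 + 2*x - 3*y - 3

The degree is 2 — a generic line meets the curve in up to 2 points.
Putting this together gives p.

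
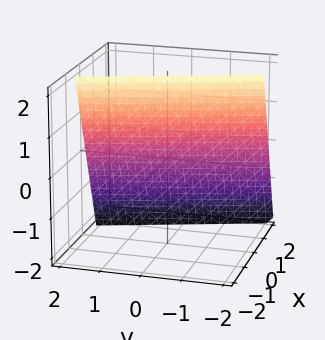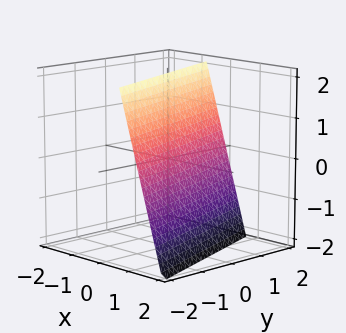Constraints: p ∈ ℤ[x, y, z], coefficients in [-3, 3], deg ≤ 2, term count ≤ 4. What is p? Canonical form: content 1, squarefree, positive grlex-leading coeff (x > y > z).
3*x + y + z - 2

(a) deg p = 1.
(b) Checking where it meets the axes: it meets the y-axis at y = 2 (among the integer gridlines); one z-axis crossing is at z = 2.
(c) These observations pin down the coefficients.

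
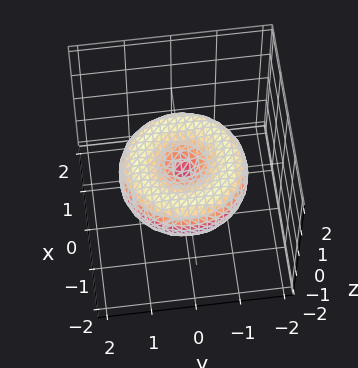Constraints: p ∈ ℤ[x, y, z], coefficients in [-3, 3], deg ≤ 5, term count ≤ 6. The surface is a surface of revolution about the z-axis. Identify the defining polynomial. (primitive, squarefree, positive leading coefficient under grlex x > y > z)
Degree: a generic line meets the surface in up to 4 points, so deg p = 4.
By symmetry, the surface is invariant under rotation about z: p = q(x² + y², z).
From the visible intercepts: one y-axis crossing is at y = 0; it crosses the x-axis at the gridline x = 0; a circular section at z = 0 has radius between 1 and 2.
Matching integer coefficients to the picture gives p.

x^4 + 2*x^2*y^2 + y^4 - 2*x^2 - 2*y^2 + 3*z^2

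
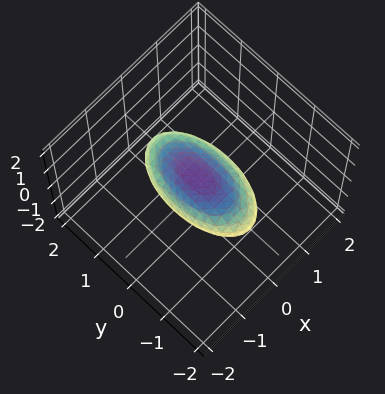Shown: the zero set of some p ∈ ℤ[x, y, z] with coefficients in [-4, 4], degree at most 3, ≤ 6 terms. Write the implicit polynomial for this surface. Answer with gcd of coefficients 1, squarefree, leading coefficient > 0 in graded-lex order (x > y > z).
deg p = 2. No degree-1 surface has this shape.
Matching integer coefficients to the picture gives p.

3*x^2 + x*z + y^2 + 3*z^2 - 2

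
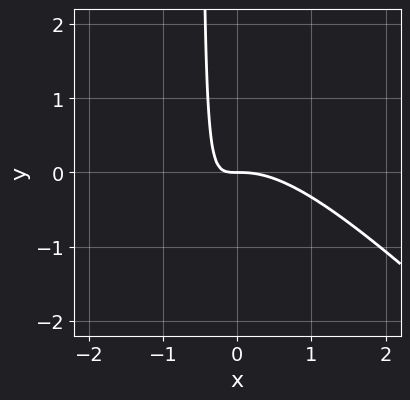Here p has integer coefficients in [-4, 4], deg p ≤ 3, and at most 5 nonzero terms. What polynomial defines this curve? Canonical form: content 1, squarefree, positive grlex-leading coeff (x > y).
2*x^3 + 2*x^2*y + 3*x*y + y

Degree: no degree-2 curve has this shape, so deg p = 3.
Observable constraints: it meets the x-axis at x = 0 (among the integer gridlines); it crosses the y-axis at the gridline y = 0.
Together with the visible shape, these determine p as stated.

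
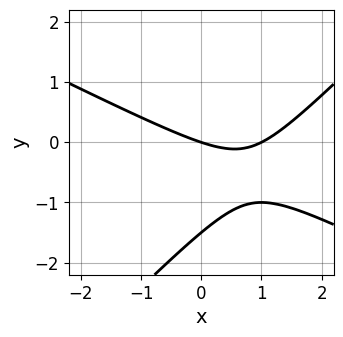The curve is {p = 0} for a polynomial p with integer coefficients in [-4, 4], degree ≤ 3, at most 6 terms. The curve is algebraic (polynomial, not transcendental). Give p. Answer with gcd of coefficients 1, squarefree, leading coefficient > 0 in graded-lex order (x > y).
First, the degree is 2 — a generic line meets the curve in up to 2 points.
Next, from the visible intercepts: one y-axis crossing is at y = 0; among the integer gridlines, it crosses the x-axis at x ∈ {0, 1}.
Finally, the integer polynomial consistent with all of this is the stated p.

x^2 + x*y - 2*y^2 - x - 3*y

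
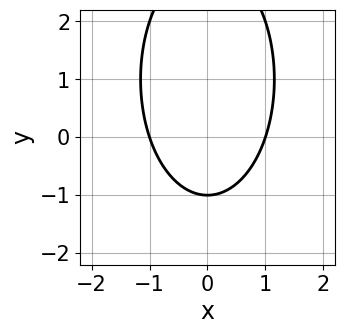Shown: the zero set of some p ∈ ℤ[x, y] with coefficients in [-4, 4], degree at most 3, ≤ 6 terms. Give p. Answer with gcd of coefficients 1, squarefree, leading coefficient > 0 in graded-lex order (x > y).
deg p = 2.
Symmetries: mirror symmetry x ↦ −x ⇒ only even powers of x.
Checking where it meets the axes: the x-axis gridline crossings are at x ∈ {-1, 1}; it meets the y-axis at y = -1 (among the integer gridlines).
Together with the visible shape, these determine p as stated.

3*x^2 + y^2 - 2*y - 3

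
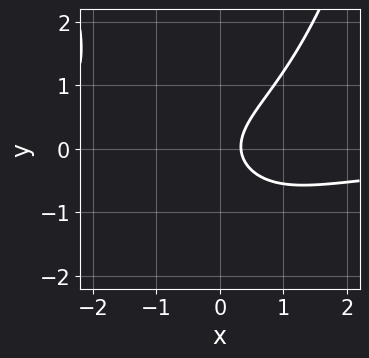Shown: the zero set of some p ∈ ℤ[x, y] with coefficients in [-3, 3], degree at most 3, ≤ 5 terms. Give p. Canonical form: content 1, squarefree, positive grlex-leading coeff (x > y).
(a) deg p = 3. The shape is more complex than any degree-2 curve.
(b) Checking where it meets the axes: the curve avoids every integer y-axis point in the box.
(c) These observations pin down the coefficients.

2*x^2*y - 3*y^2 + 3*x - 1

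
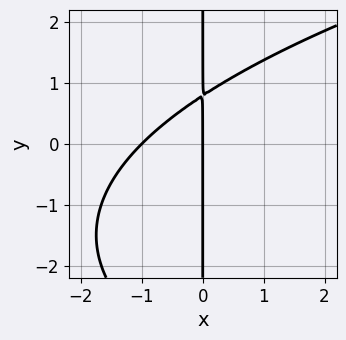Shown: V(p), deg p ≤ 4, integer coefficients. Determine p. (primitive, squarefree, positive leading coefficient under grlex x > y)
1. deg p = 3.
2. From the axis intercepts and sections: the x-axis gridline crossings are at x ∈ {-1, 0}; the visible y-axis segment lies entirely on the curve.
3. Putting this together gives p.

x*y^2 - 3*x^2 + 3*x*y - 3*x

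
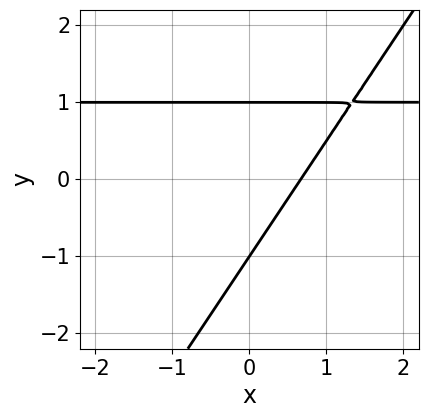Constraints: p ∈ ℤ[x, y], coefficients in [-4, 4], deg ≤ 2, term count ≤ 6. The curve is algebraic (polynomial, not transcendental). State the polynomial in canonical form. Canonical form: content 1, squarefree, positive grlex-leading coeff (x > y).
1. The degree is 2 — the shape is more complex than any degree-1 curve.
2. From the visible intercepts: among the integer gridlines, it crosses the y-axis at y ∈ {-1, 1}.
3. The integer polynomial consistent with all of this is the stated p.

3*x*y - 2*y^2 - 3*x + 2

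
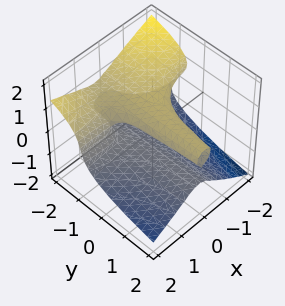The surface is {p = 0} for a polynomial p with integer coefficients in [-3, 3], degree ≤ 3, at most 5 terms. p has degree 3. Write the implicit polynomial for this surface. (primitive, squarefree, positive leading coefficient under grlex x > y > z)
1. deg p = 3. No degree-2 surface has this shape.
2. Reading off the gridlines: every point of the y-axis in the box is on the surface; it crosses the z-axis at the gridline z = 0.
3. Solving for integer coefficients yields p as stated.

x^2*y + 2*z^3 + x^2 + x*z - z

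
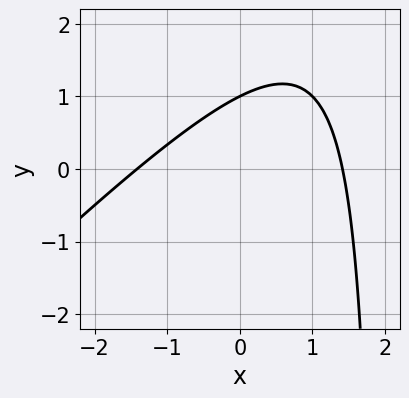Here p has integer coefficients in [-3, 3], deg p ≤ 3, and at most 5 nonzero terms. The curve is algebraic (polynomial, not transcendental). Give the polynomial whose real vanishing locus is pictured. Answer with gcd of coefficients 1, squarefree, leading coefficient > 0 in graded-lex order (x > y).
(a) The degree is 2 — a generic line meets the curve in up to 2 points.
(b) From the visible intercepts: one y-axis crossing is at y = 1.
(c) Solving for integer coefficients yields p as stated.

x^2 - x*y + 2*y - 2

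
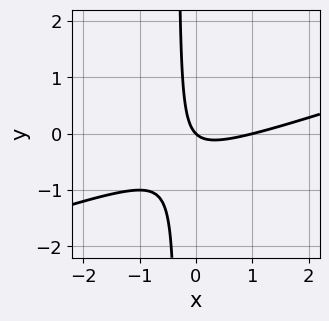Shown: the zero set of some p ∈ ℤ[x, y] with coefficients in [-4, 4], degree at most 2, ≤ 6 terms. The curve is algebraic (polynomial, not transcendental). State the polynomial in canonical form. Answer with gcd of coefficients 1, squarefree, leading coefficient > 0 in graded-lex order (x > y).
First, degree: a generic line meets the curve in up to 2 points, so deg p = 2.
Then, against the integer gridlines: among the integer gridlines, it crosses the x-axis at x ∈ {0, 1}; it meets the y-axis at y = 0 (among the integer gridlines).
Finally, fitting integer coefficients to these (and the overall shape) gives p.

x^2 - 3*x*y - x - y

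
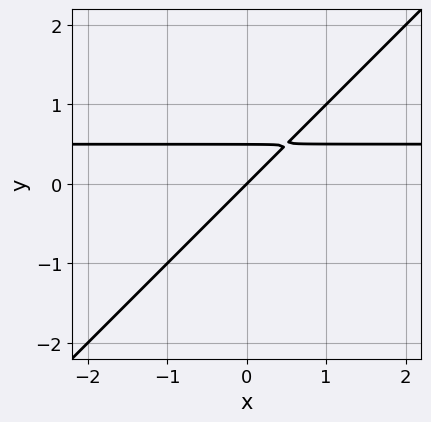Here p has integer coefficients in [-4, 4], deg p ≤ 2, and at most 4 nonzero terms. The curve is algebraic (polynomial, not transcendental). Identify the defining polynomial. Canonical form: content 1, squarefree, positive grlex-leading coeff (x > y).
First, degree: no degree-1 curve has this shape, so deg p = 2.
Then, observable constraints: it crosses the y-axis at the gridline y = 0; it crosses the x-axis at the gridline x = 0.
Finally, fitting integer coefficients to these (and the overall shape) gives p.

2*x*y - 2*y^2 - x + y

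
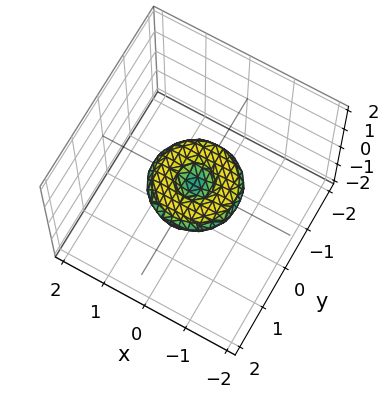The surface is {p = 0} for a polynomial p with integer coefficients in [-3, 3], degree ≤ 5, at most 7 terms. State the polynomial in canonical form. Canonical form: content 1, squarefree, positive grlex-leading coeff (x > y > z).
x^4 + 2*x^2*y^2 + y^4 - x^2 - y^2 + 3*z^2

Degree: the shape is more complex than any degree-3 surface, so deg p = 4.
By symmetry, every cross-section ⟂ z is a circle, so x, y appear only via x² + y².
Against the integer gridlines: a circular section at z = 0 has radius exactly 1; among the integer gridlines, it crosses the y-axis at y ∈ {-1, 0, 1}; among the integer gridlines, it crosses the x-axis at x ∈ {-1, 0, 1}; it meets the z-axis at z = 0 (among the integer gridlines).
These observations pin down the coefficients.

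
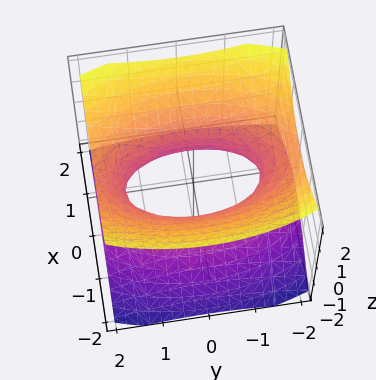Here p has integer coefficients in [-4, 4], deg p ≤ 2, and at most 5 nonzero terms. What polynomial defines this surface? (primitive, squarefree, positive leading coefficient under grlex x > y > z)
First, degree: an hourglass — one-sheet hyperboloid; a quadric, so deg p = 2.
Then, symmetries: mirror symmetry x ↦ −x ⇒ only even powers of x; it's symmetric under z → −z, forcing even powers of z; mirror symmetry y ↦ −y ⇒ only even powers of y.
Then, from the visible intercepts: it misses every integer gridline on the z-axis.
Finally, solving for integer coefficients yields p as stated.

3*x^2 + y^2 - 3*z^2 - 2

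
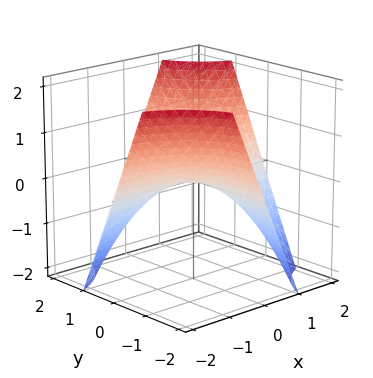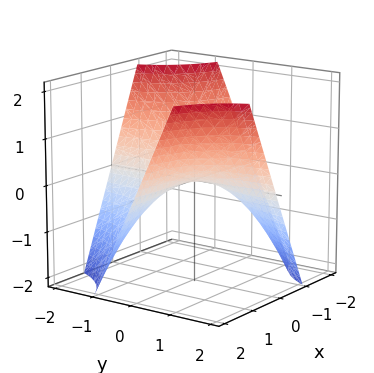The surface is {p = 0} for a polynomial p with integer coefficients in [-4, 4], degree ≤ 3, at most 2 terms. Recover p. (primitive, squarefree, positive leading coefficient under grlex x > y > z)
x*y - z

(a) The degree is 2 — a saddle surface; a quadric.
(b) Observable constraints: it meets the z-axis at z = 0 (among the integer gridlines); the visible y-axis segment lies entirely on the surface; the visible x-axis segment lies entirely on the surface.
(c) Together with the visible shape, these determine p as stated.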